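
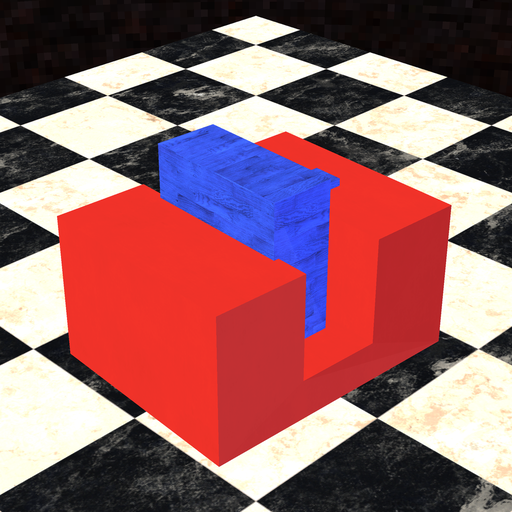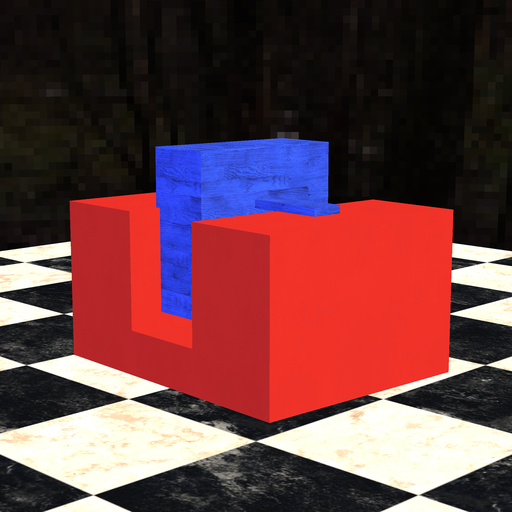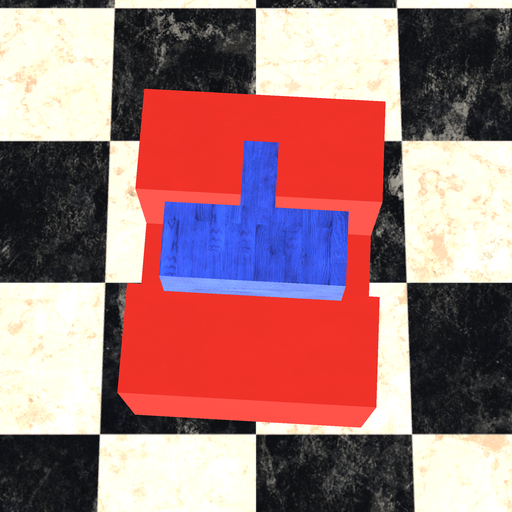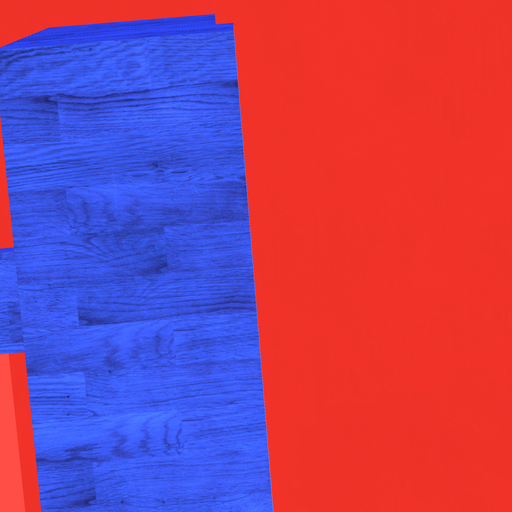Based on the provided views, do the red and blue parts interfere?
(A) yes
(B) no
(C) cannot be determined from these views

(A) yes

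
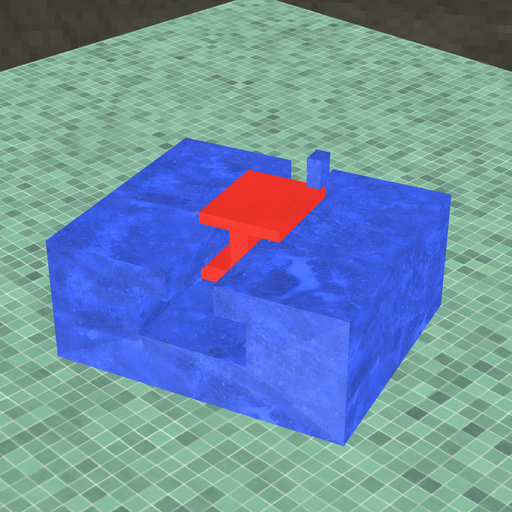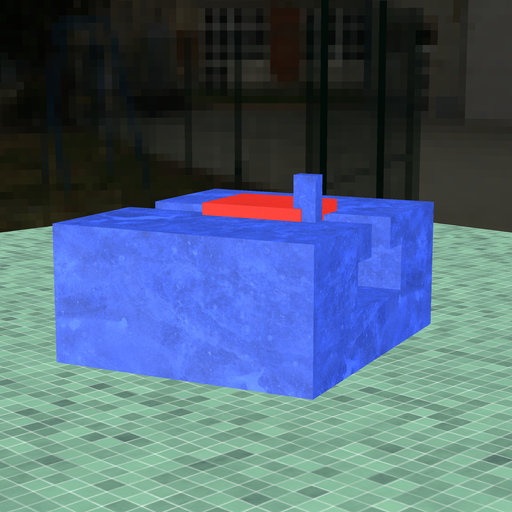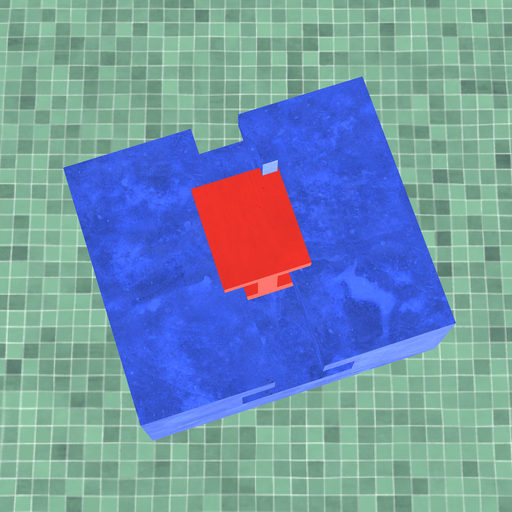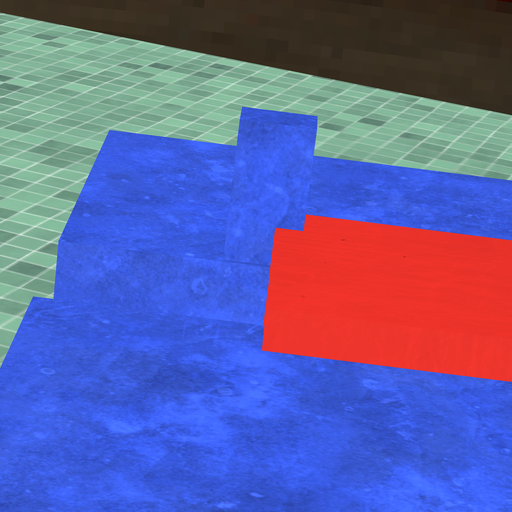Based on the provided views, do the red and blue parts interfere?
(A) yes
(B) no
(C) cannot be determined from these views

(A) yes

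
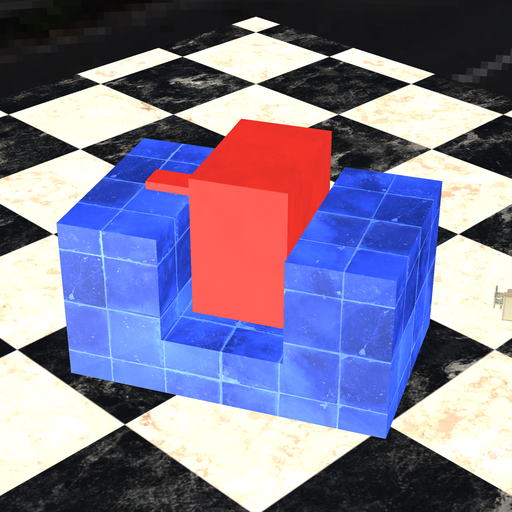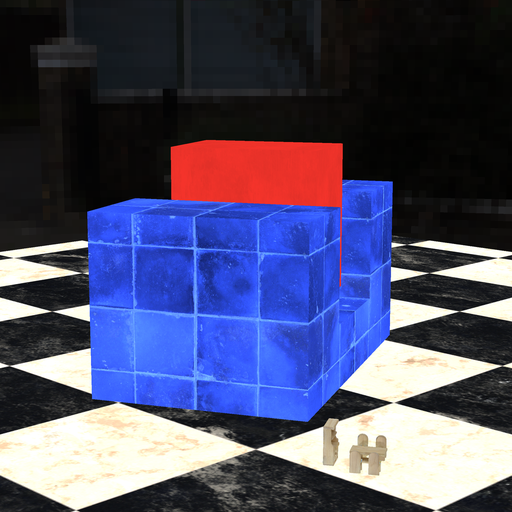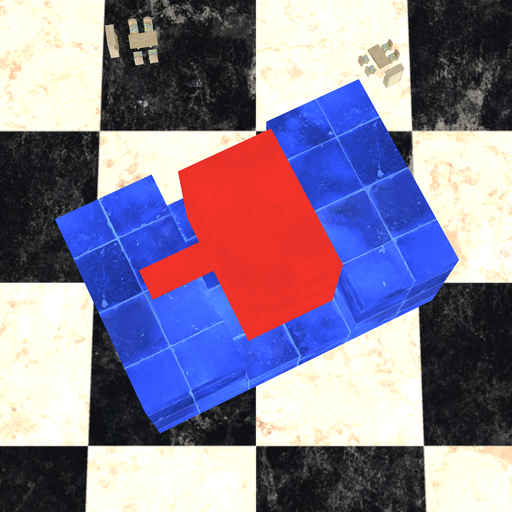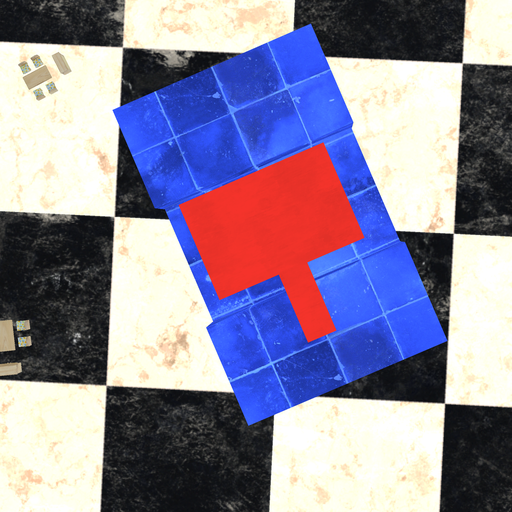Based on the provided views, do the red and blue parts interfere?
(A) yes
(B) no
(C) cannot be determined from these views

(B) no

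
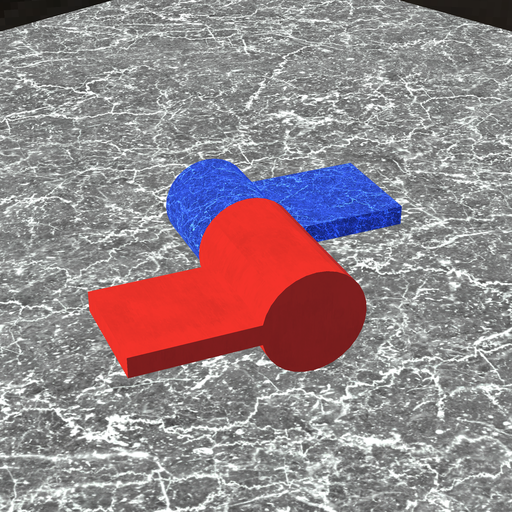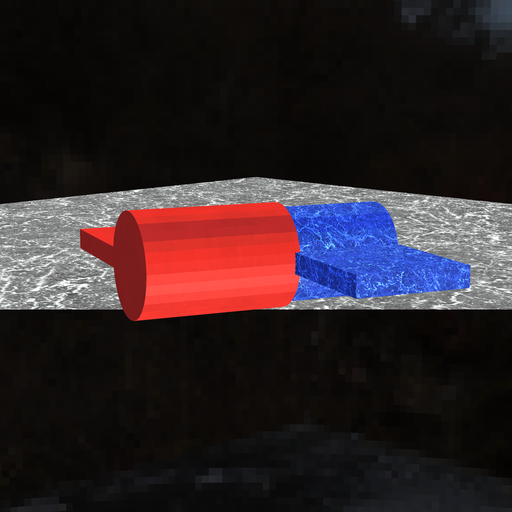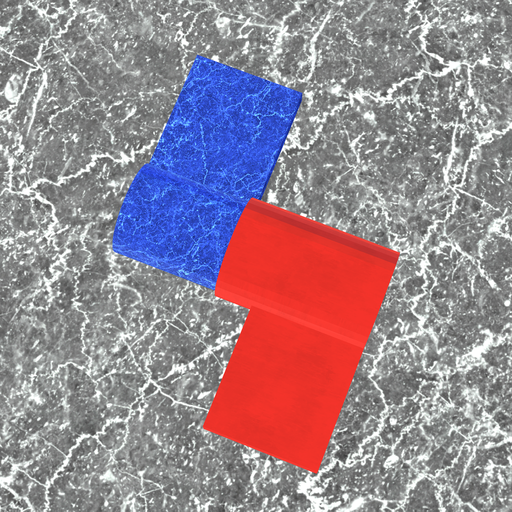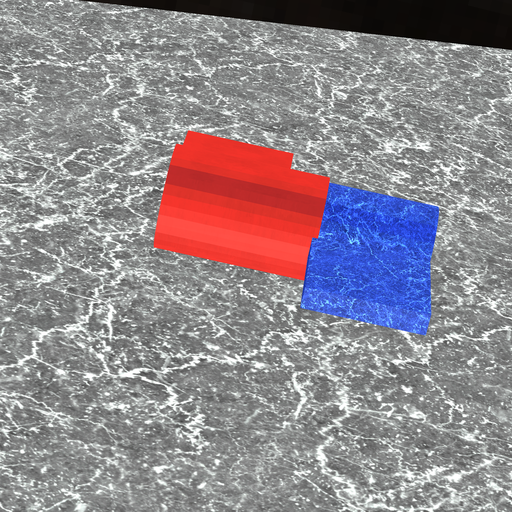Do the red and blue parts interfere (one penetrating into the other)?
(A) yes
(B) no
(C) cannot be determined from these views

(A) yes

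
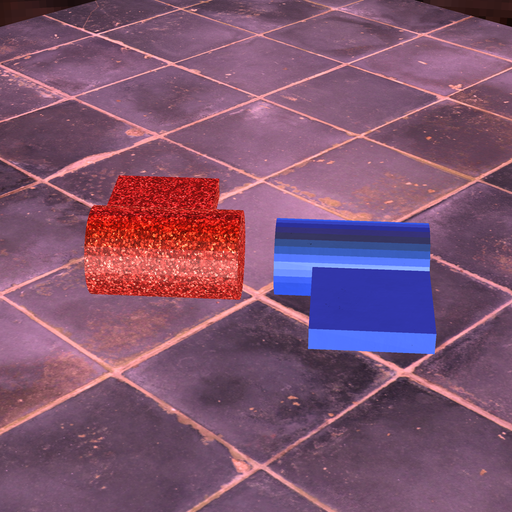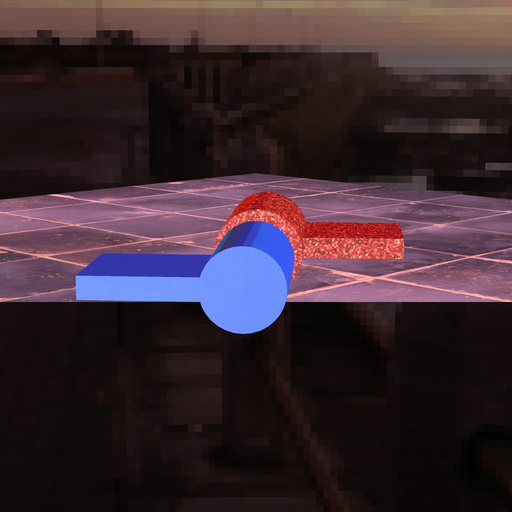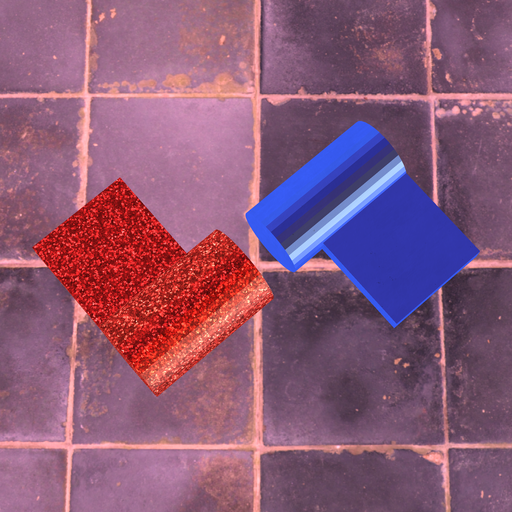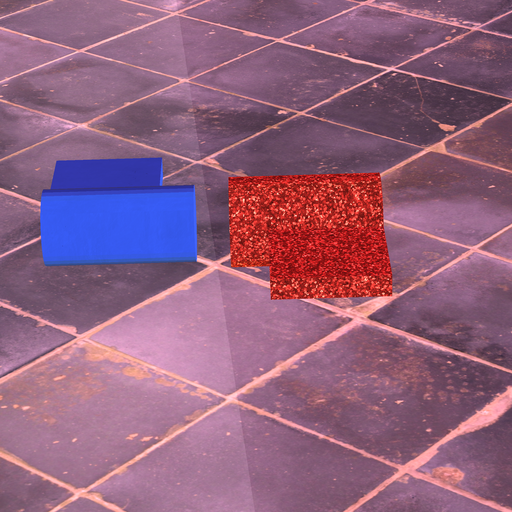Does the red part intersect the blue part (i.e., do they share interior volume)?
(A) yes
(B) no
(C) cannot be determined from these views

(B) no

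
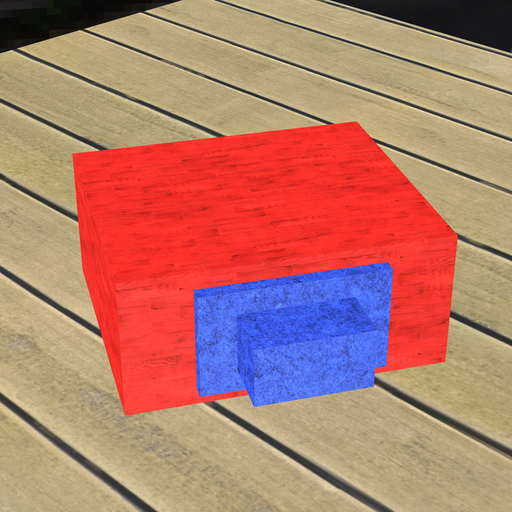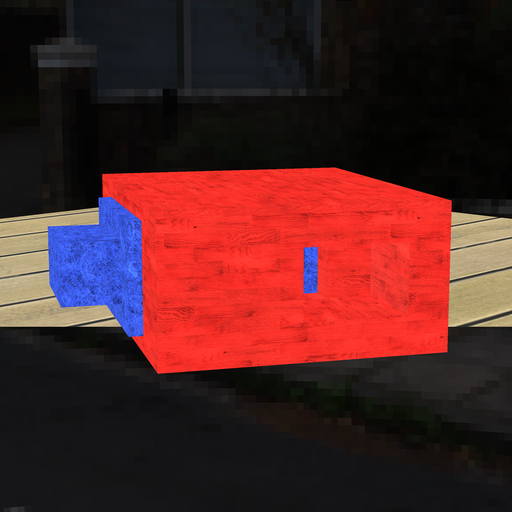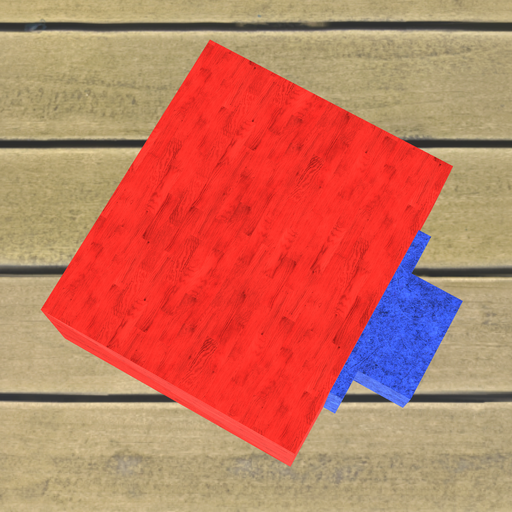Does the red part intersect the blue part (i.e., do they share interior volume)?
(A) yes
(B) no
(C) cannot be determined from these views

(C) cannot be determined from these views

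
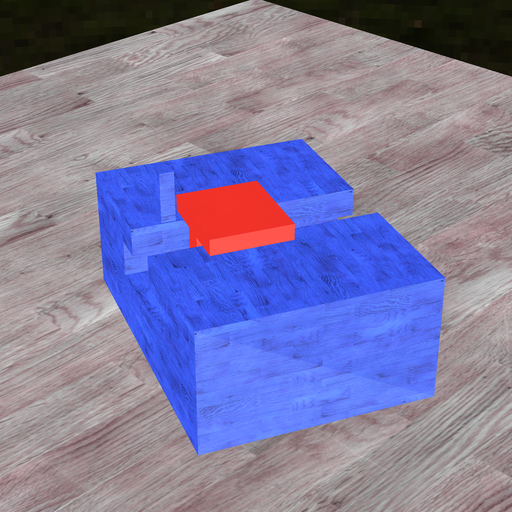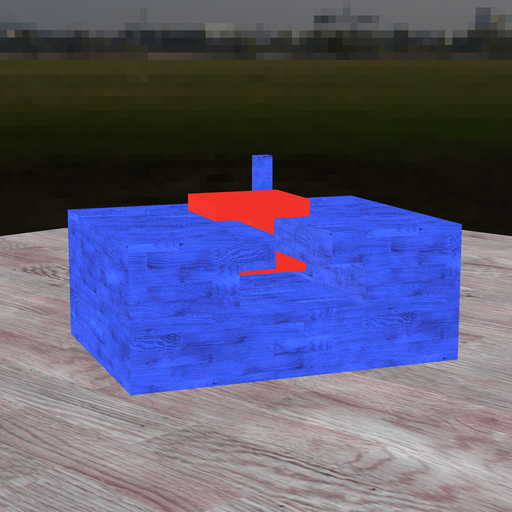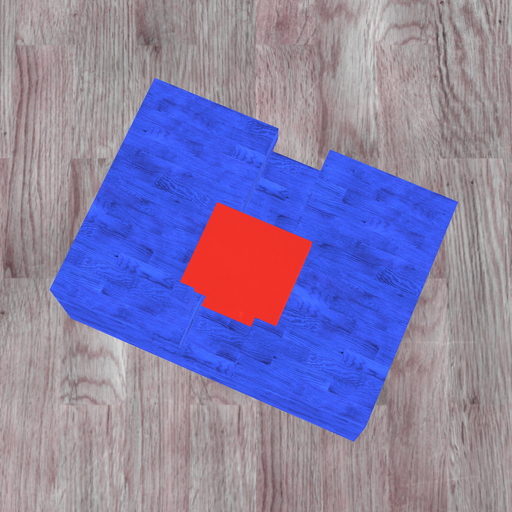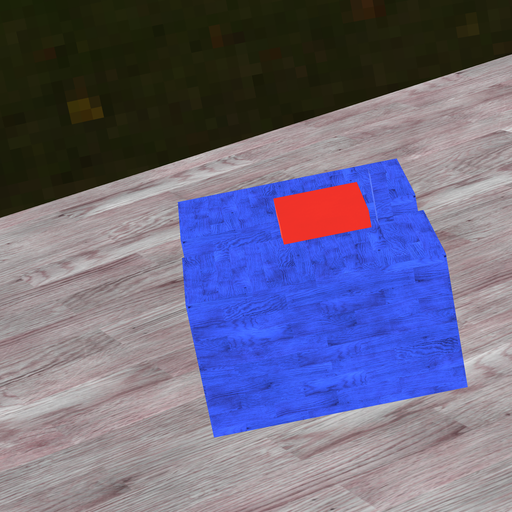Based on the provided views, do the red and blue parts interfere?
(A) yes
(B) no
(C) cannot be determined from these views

(B) no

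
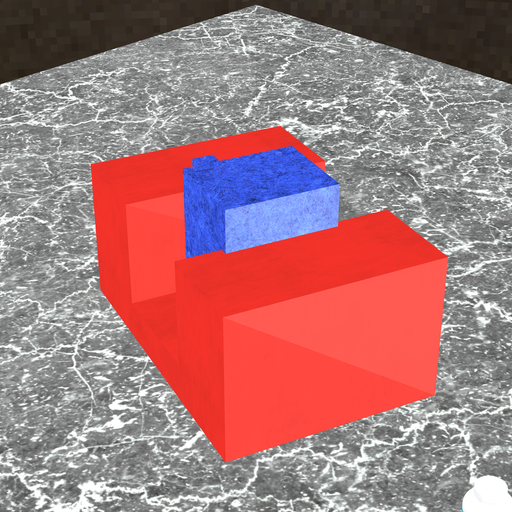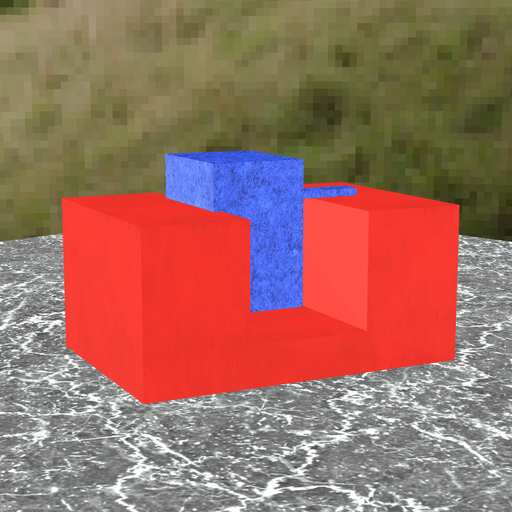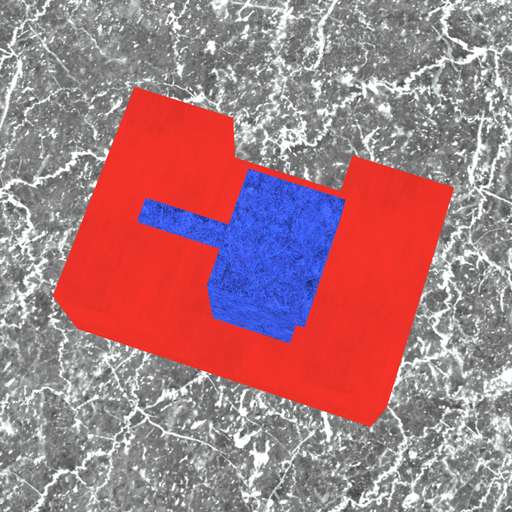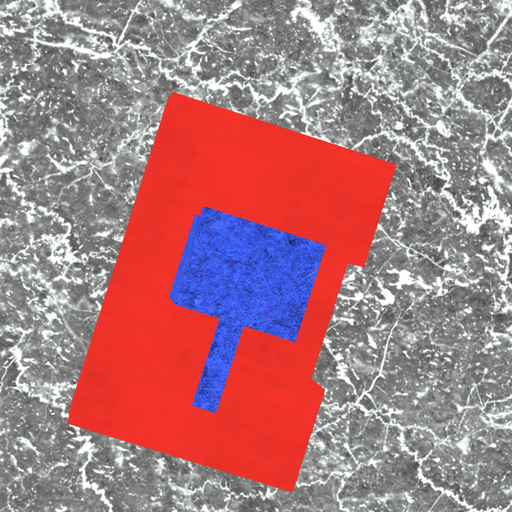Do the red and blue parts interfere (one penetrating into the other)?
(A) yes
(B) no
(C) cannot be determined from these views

(A) yes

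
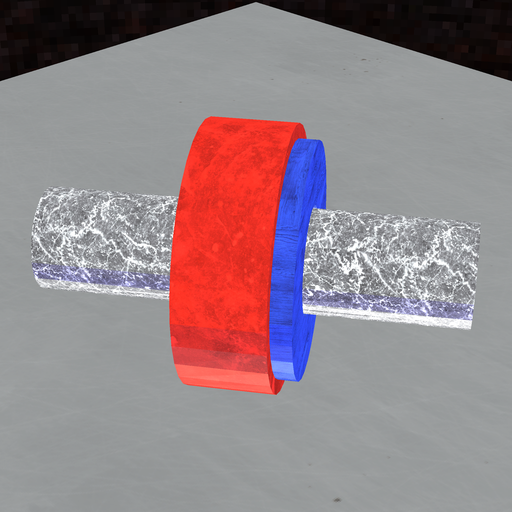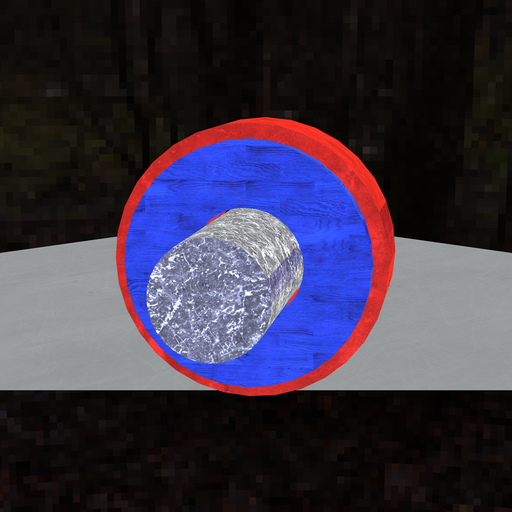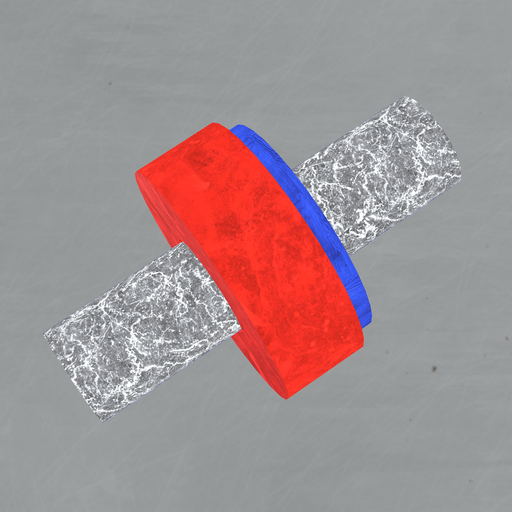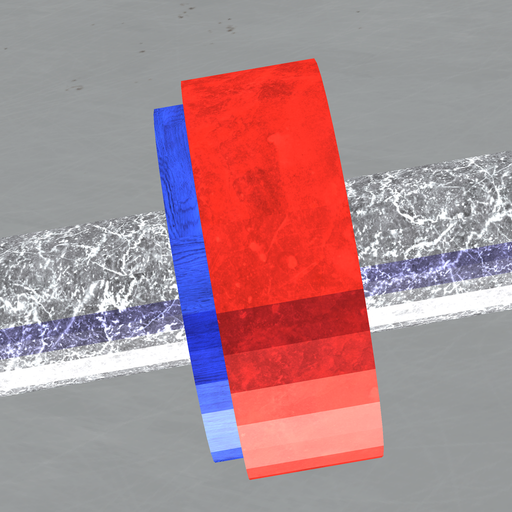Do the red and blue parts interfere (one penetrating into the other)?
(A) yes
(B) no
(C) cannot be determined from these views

(A) yes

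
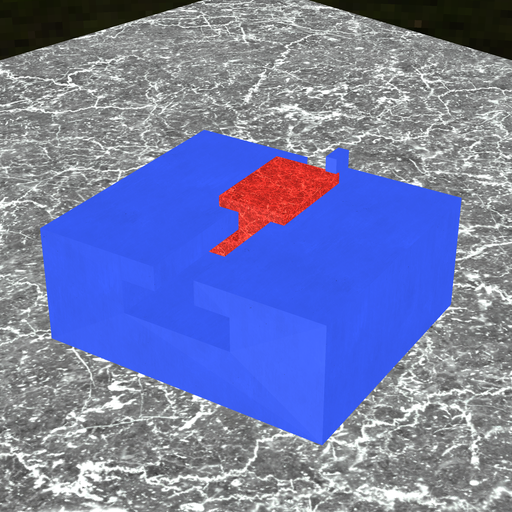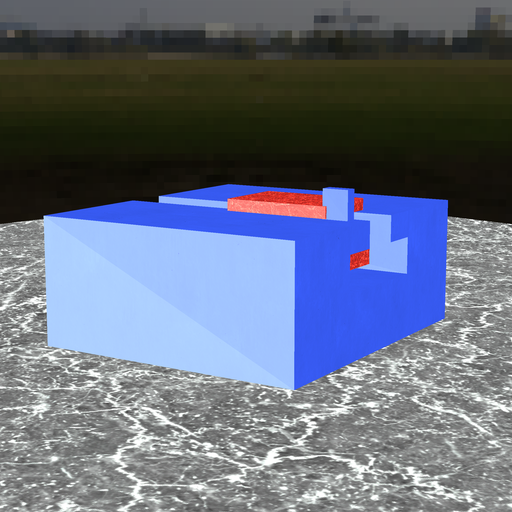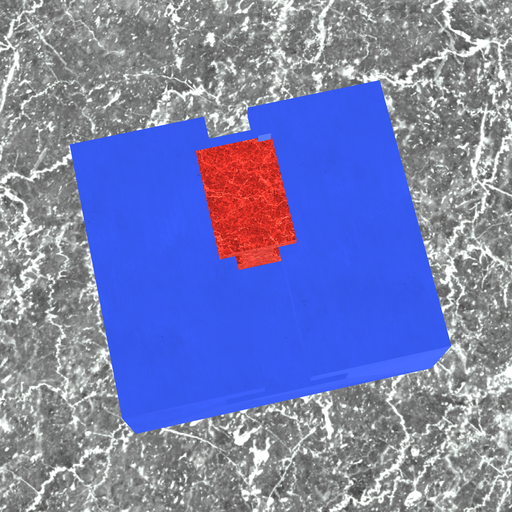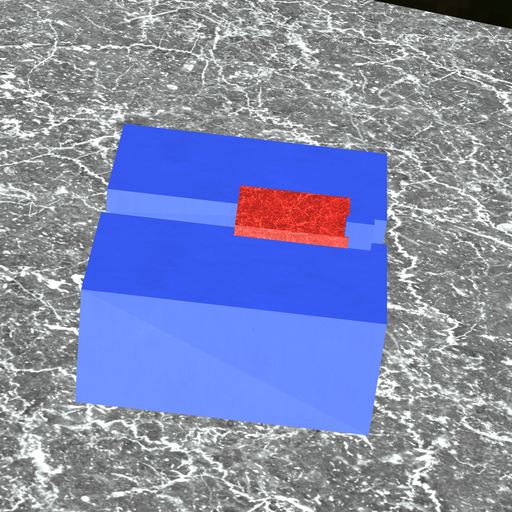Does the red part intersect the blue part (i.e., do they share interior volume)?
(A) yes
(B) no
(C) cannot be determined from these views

(A) yes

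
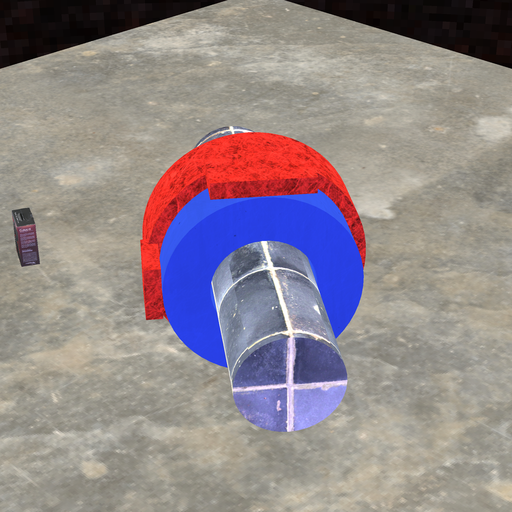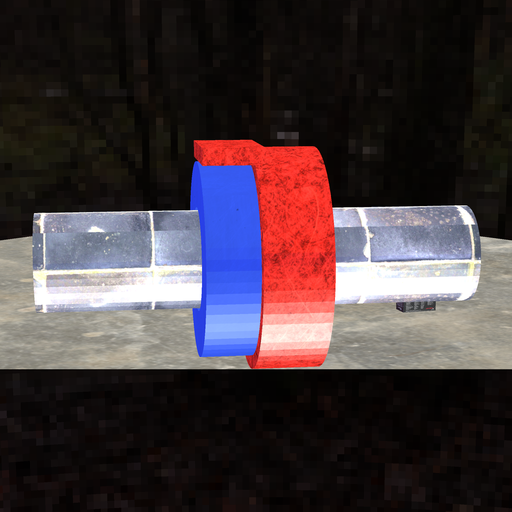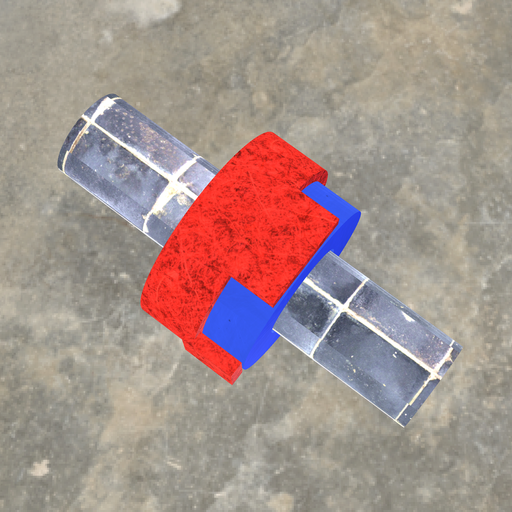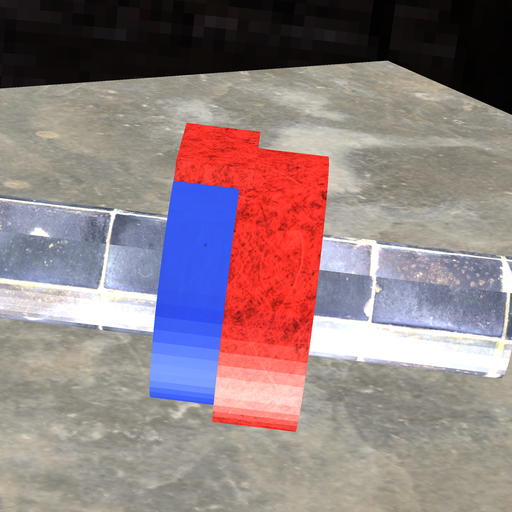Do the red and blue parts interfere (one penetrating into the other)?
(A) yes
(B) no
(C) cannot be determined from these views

(A) yes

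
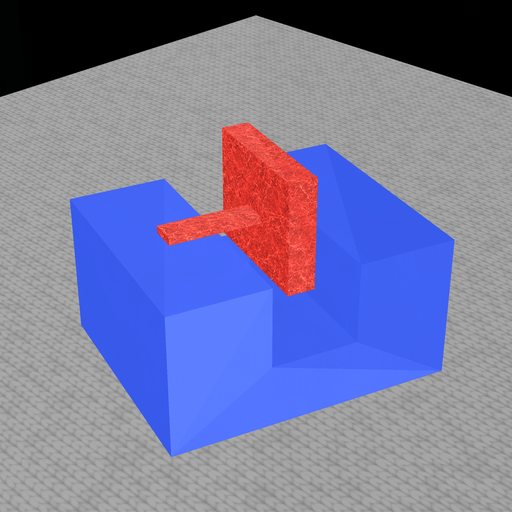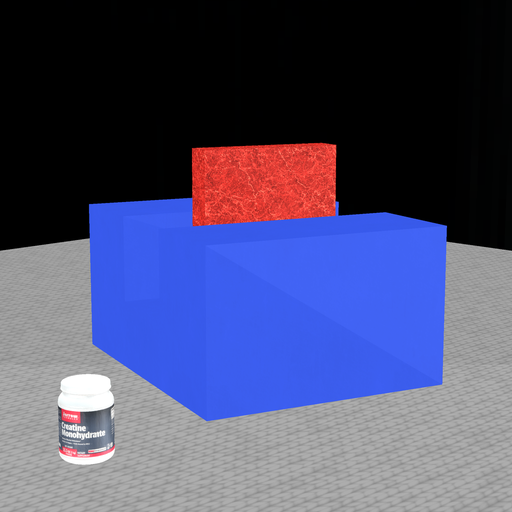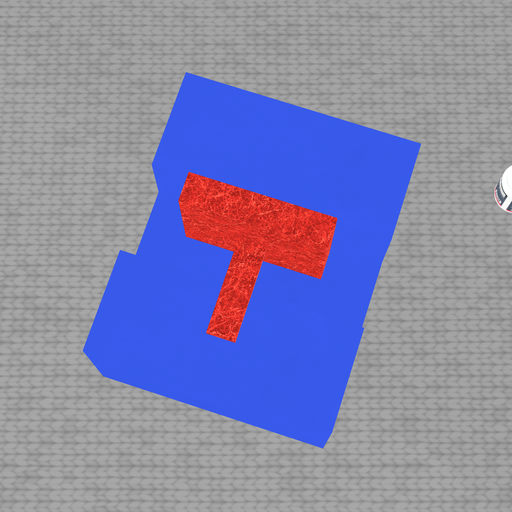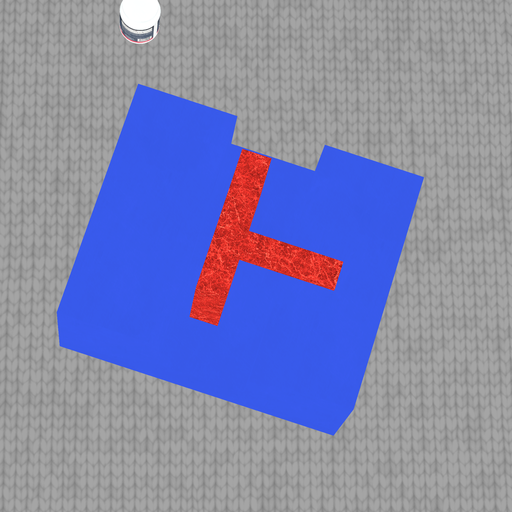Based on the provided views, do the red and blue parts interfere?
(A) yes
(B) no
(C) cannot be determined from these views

(B) no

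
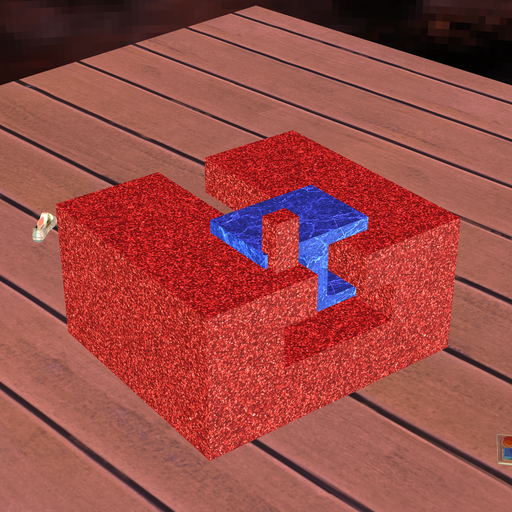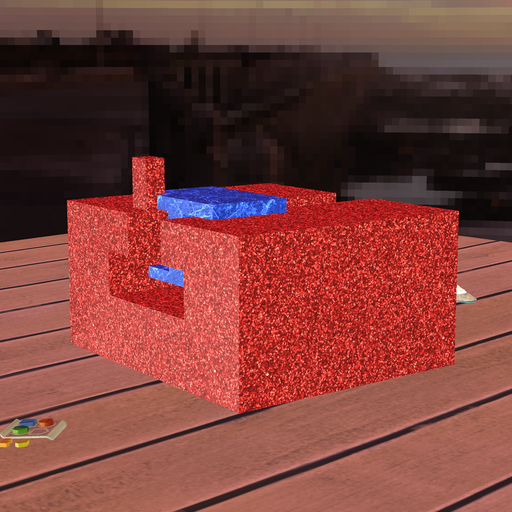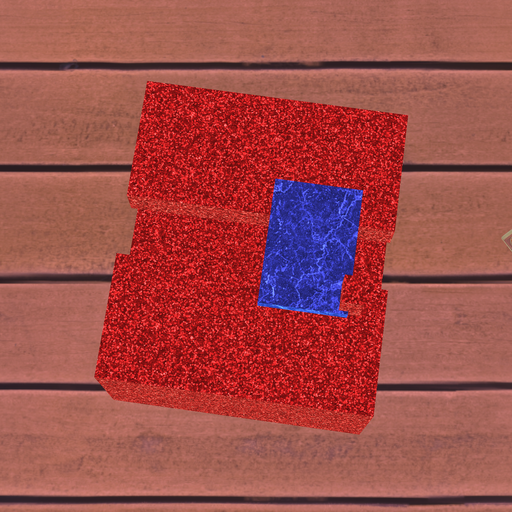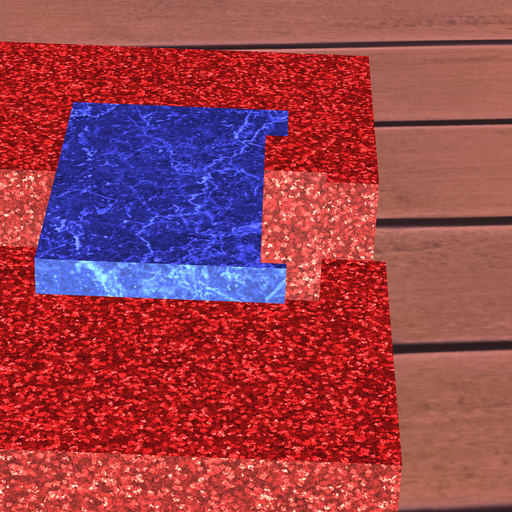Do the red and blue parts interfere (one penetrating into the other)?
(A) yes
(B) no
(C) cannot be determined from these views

(A) yes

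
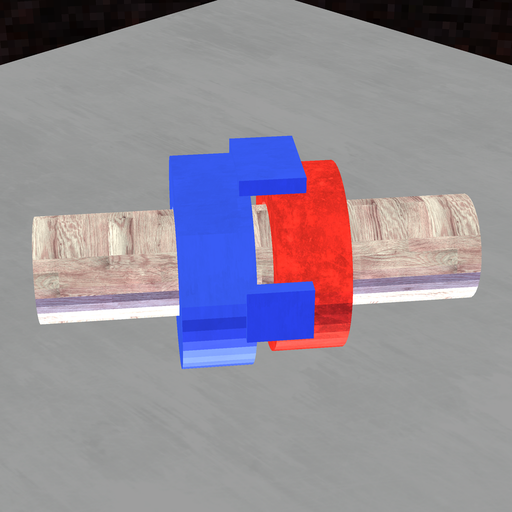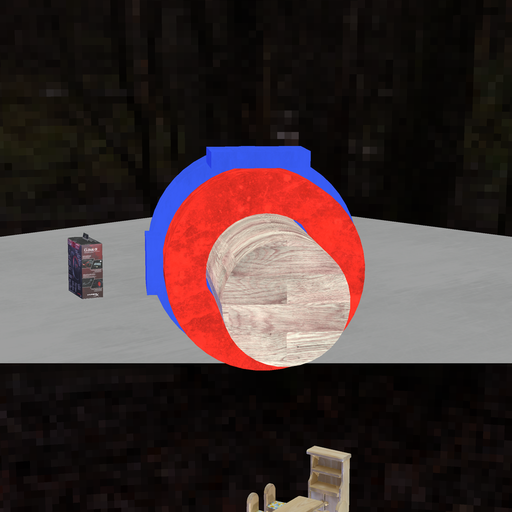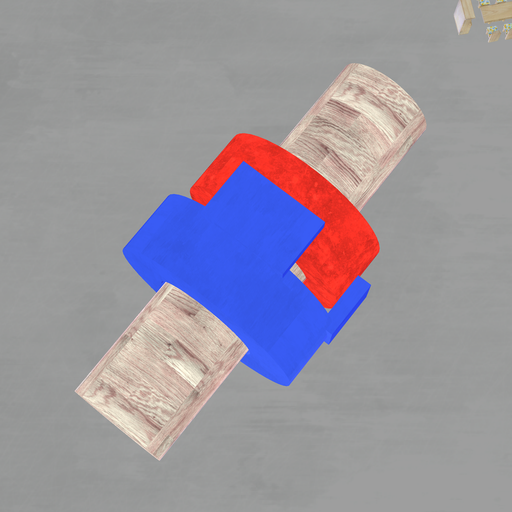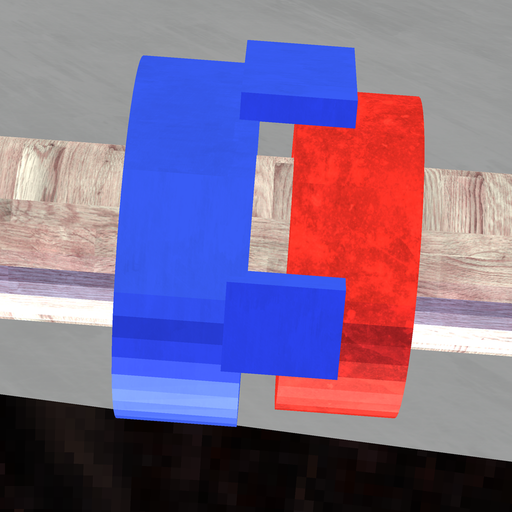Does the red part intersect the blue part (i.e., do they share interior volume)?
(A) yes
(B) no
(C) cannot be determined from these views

(B) no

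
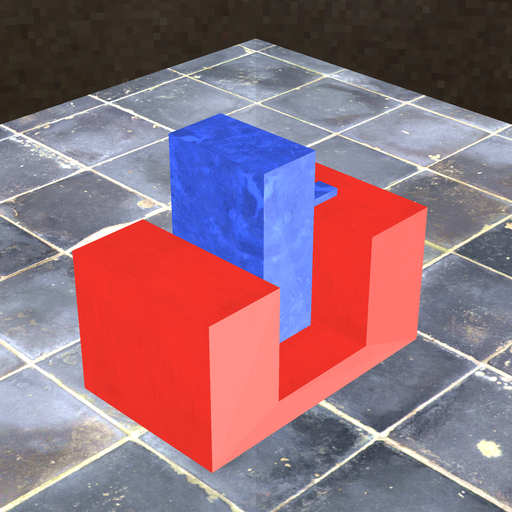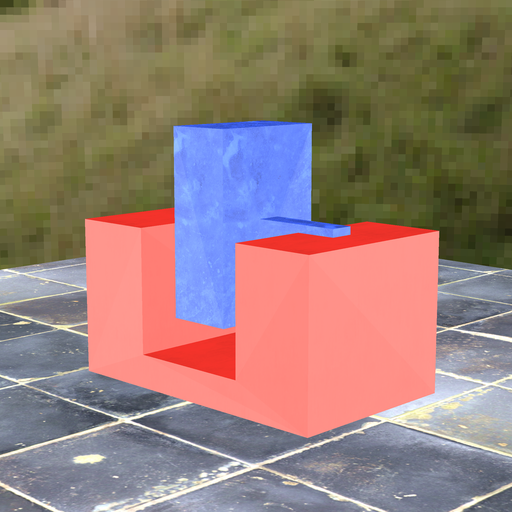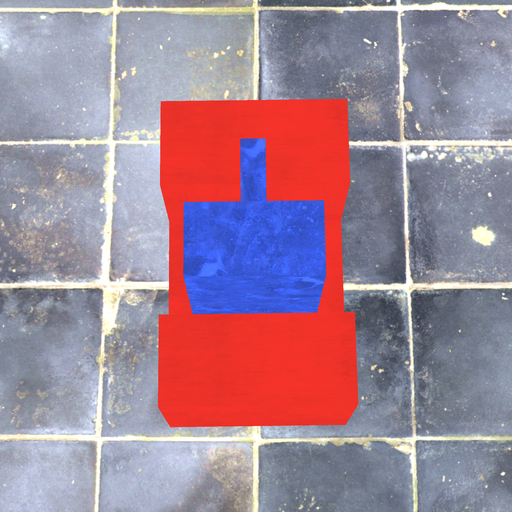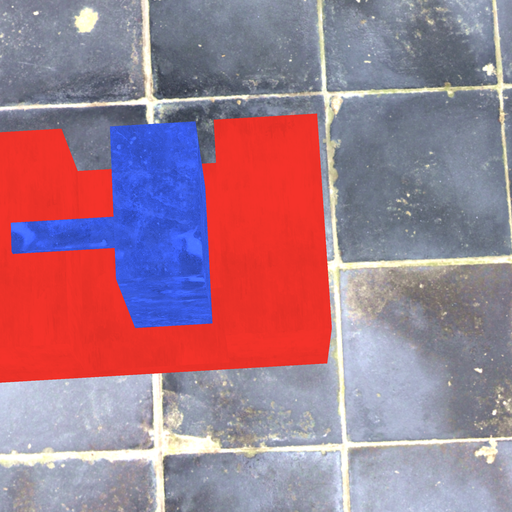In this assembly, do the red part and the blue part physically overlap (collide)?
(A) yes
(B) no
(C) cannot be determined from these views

(B) no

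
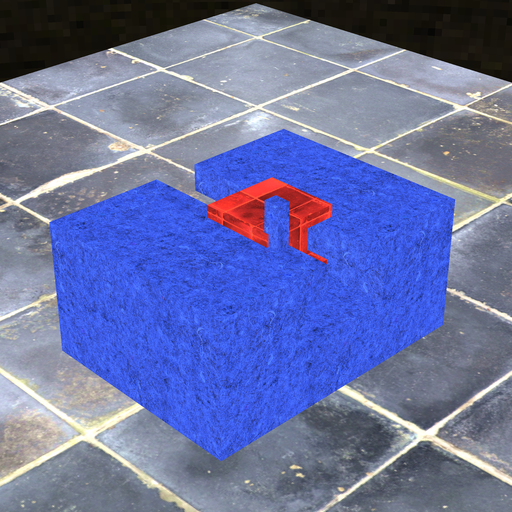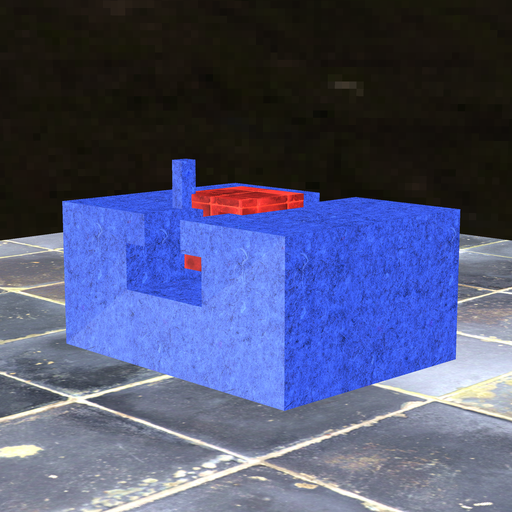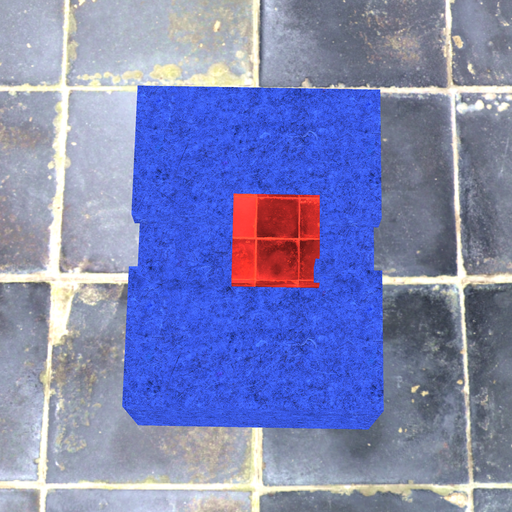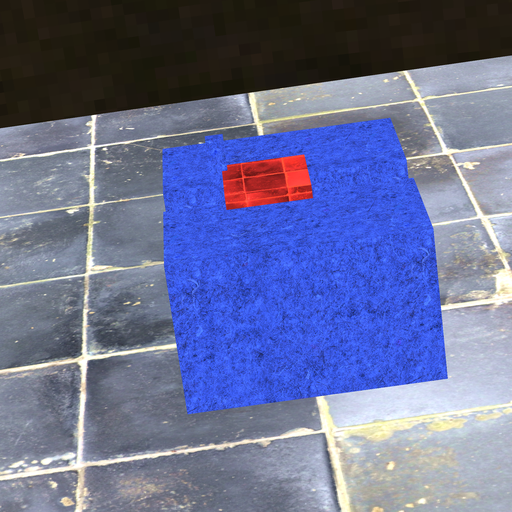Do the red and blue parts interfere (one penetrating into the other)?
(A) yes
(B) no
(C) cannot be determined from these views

(A) yes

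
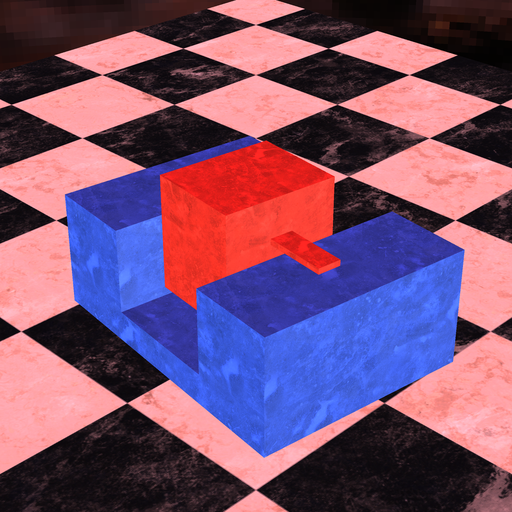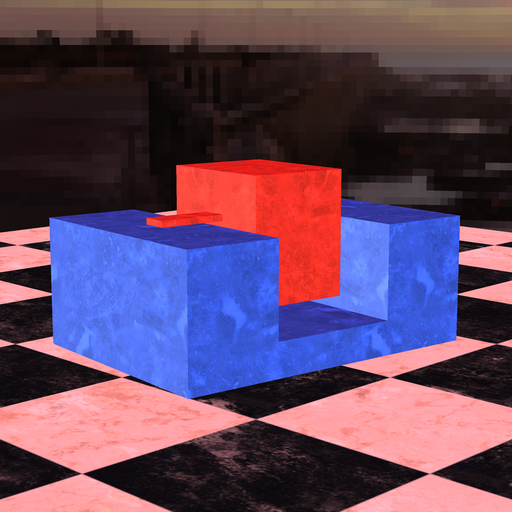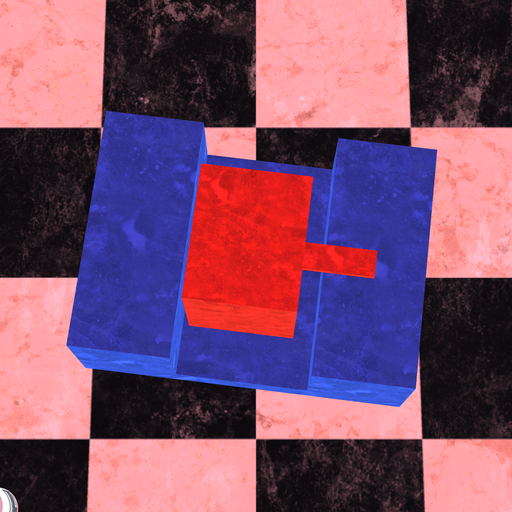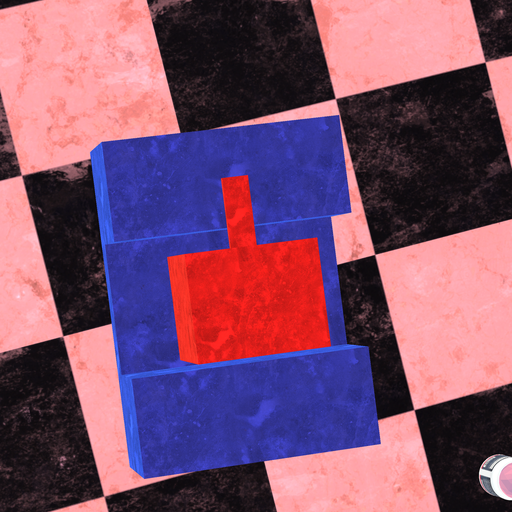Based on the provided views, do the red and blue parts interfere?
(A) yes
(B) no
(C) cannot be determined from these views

(B) no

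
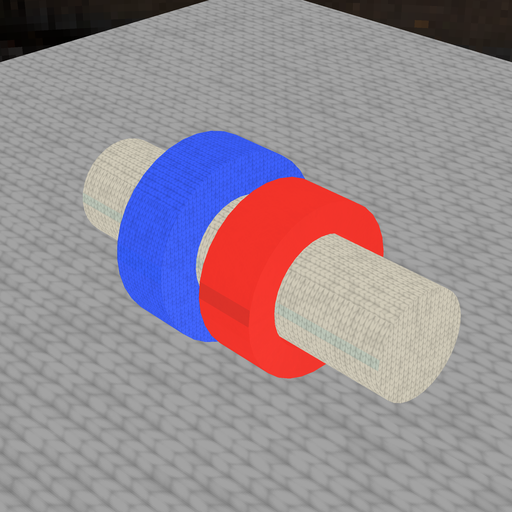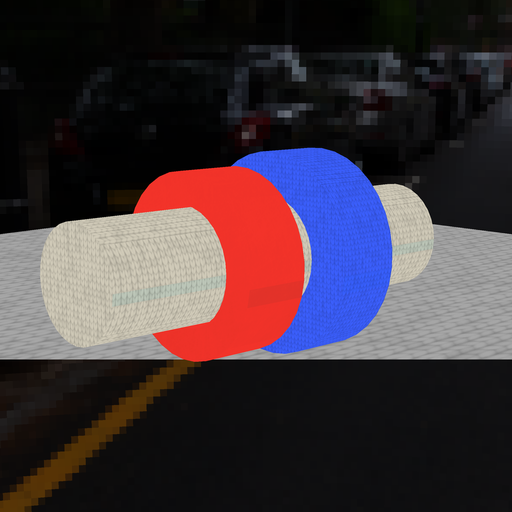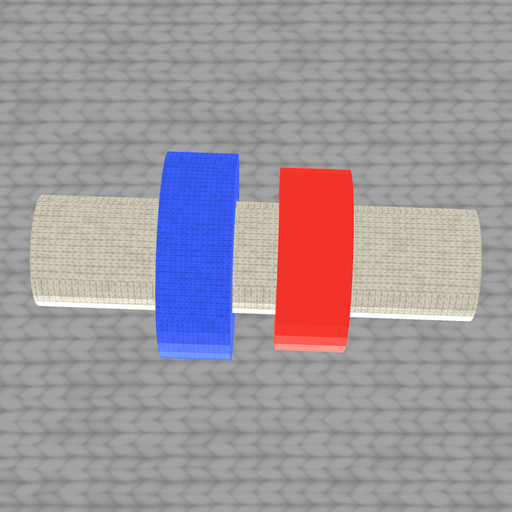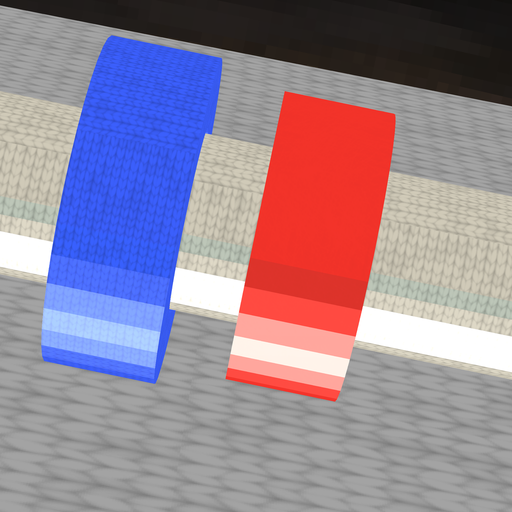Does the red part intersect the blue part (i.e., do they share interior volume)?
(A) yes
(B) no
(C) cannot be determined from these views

(B) no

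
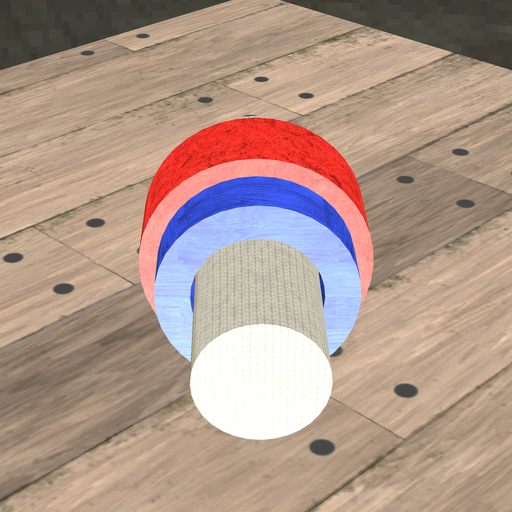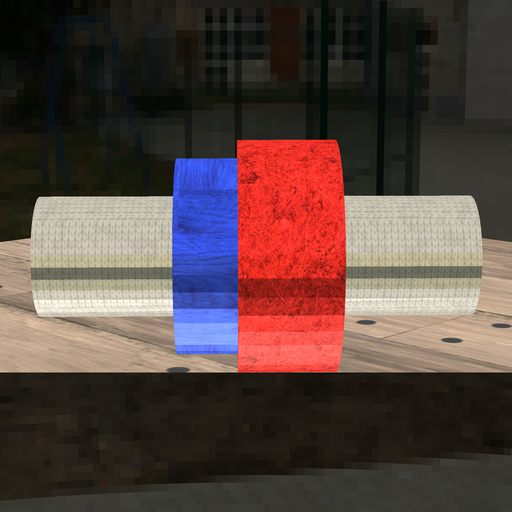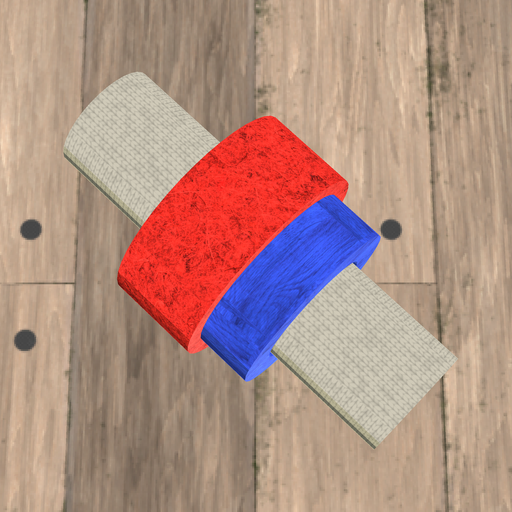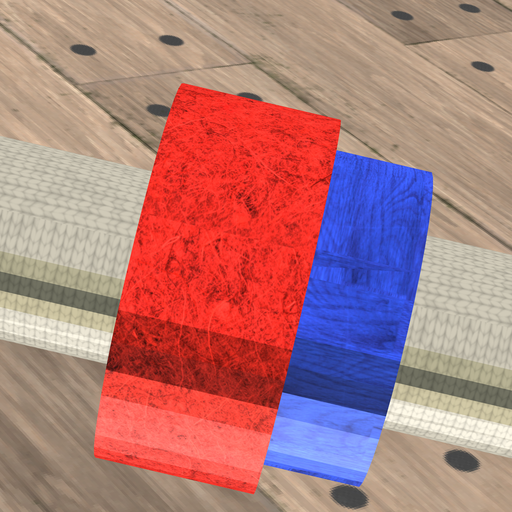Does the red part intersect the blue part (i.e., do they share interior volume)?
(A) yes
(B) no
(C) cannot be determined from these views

(A) yes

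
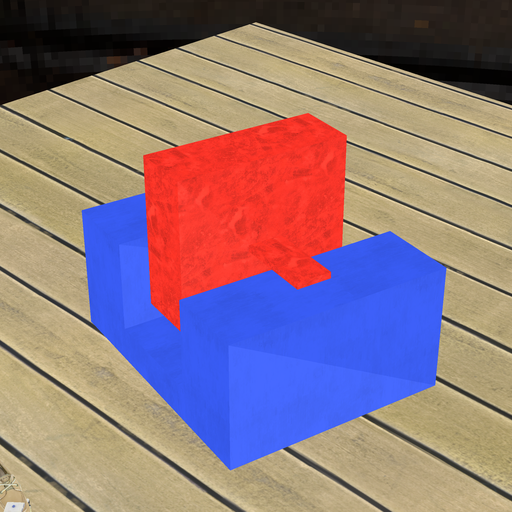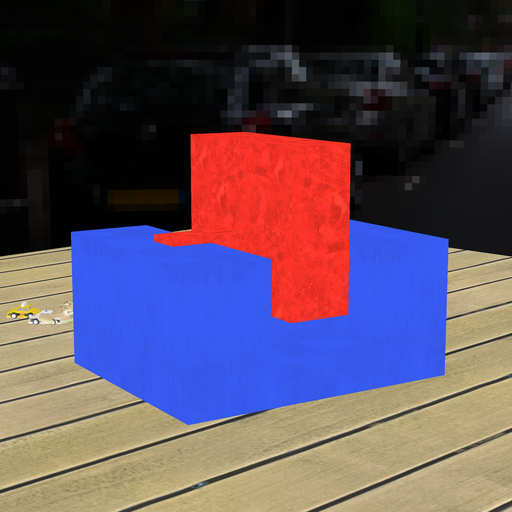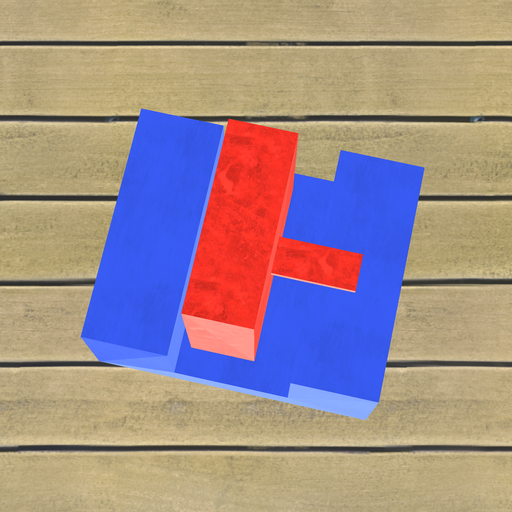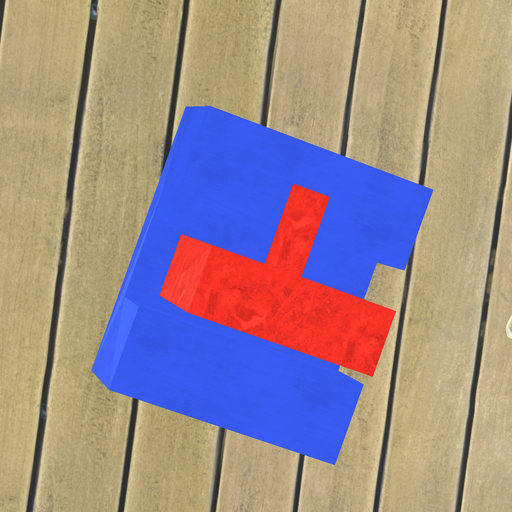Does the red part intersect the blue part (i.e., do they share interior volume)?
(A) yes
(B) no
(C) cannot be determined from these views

(B) no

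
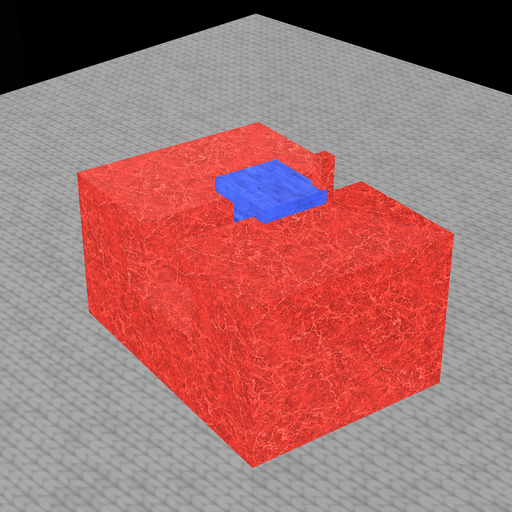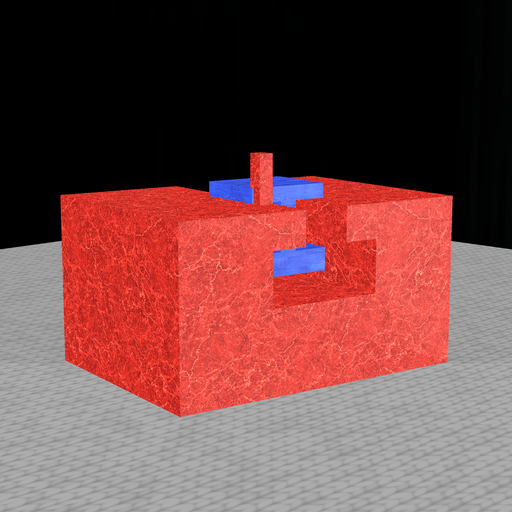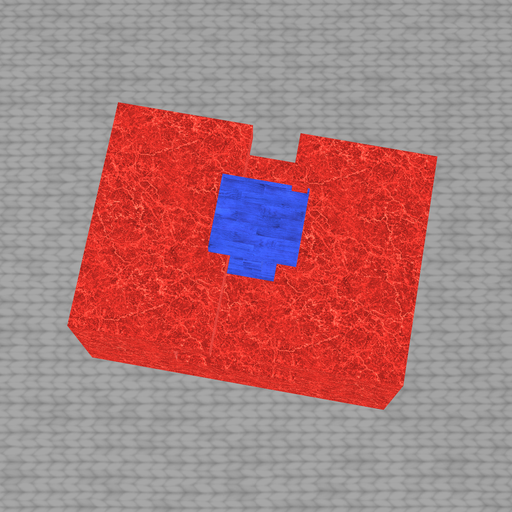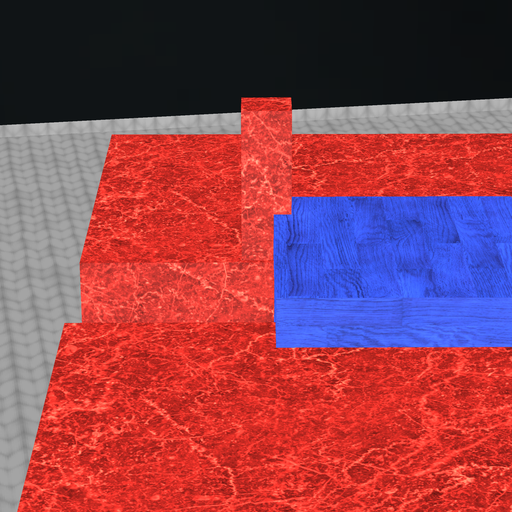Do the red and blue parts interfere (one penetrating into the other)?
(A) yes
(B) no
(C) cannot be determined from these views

(A) yes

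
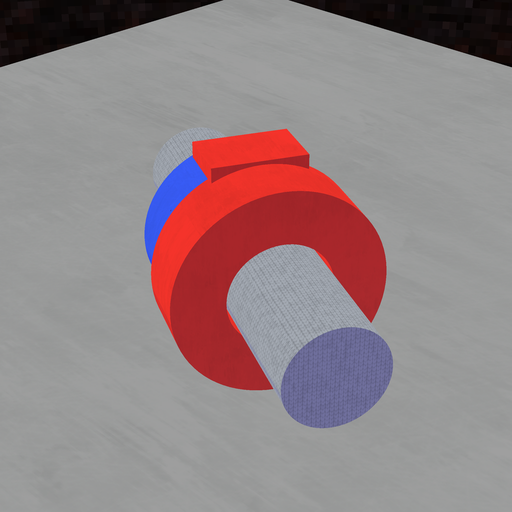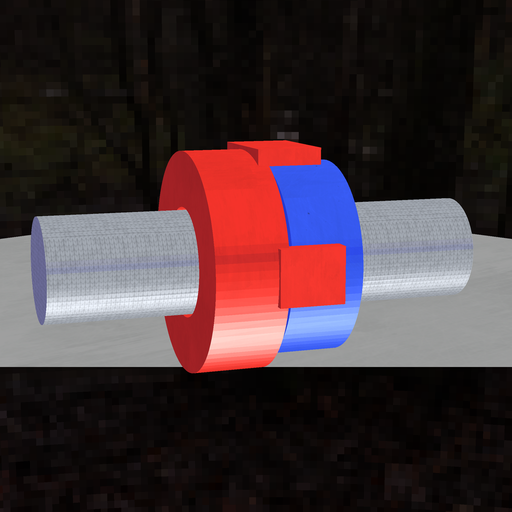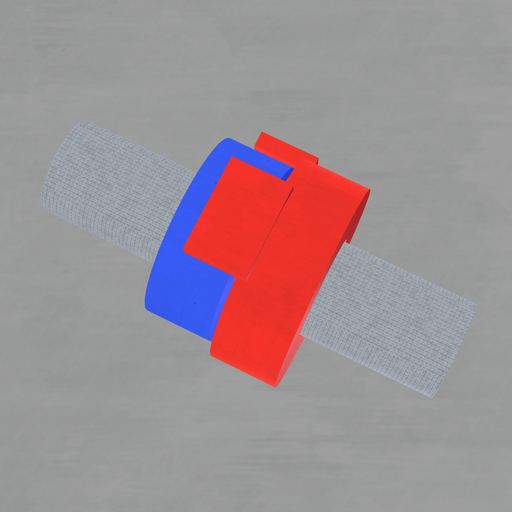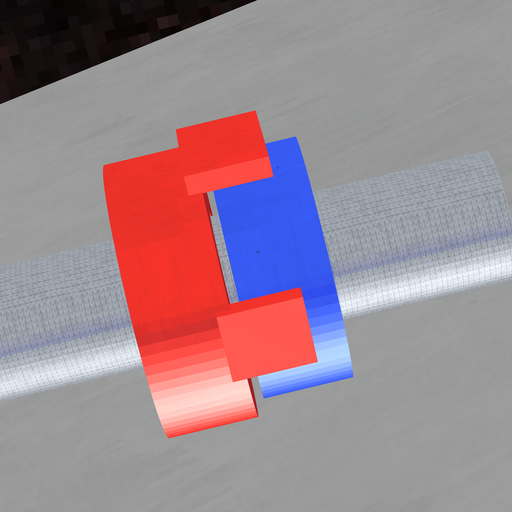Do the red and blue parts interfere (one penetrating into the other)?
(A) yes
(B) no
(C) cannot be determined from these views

(B) no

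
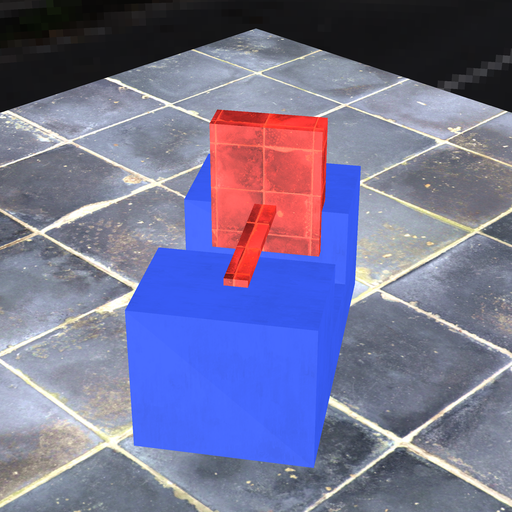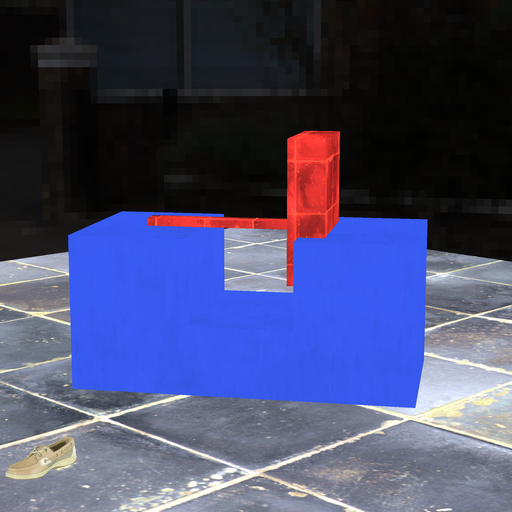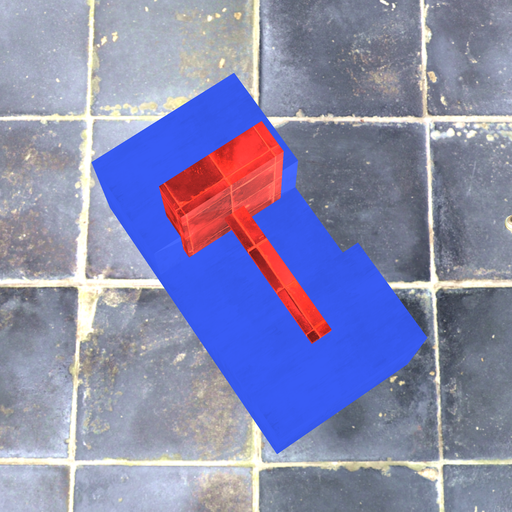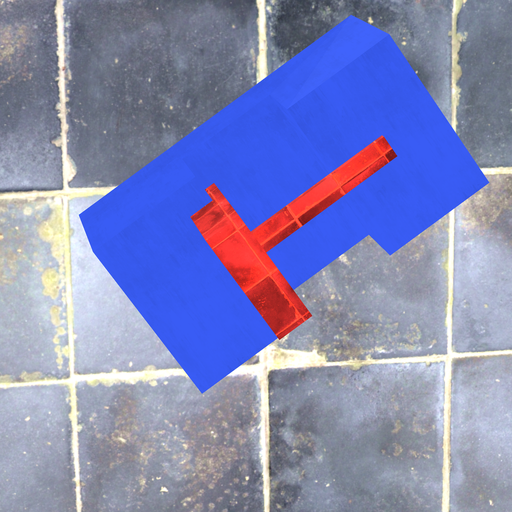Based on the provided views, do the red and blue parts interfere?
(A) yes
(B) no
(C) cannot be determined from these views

(A) yes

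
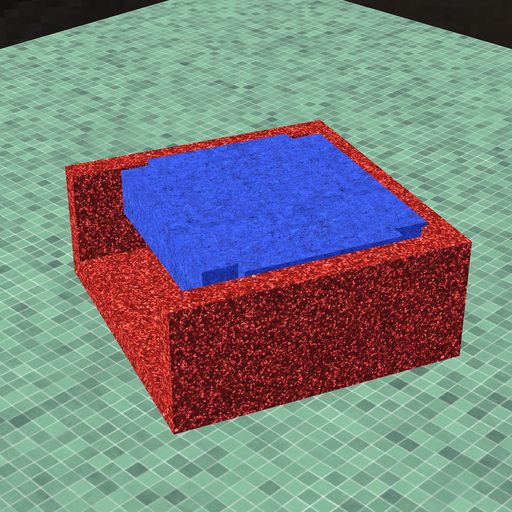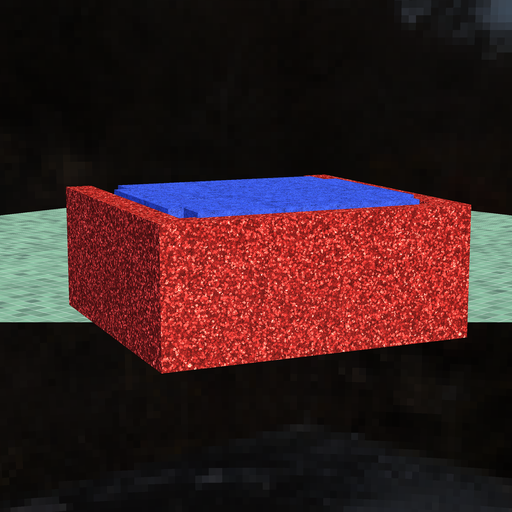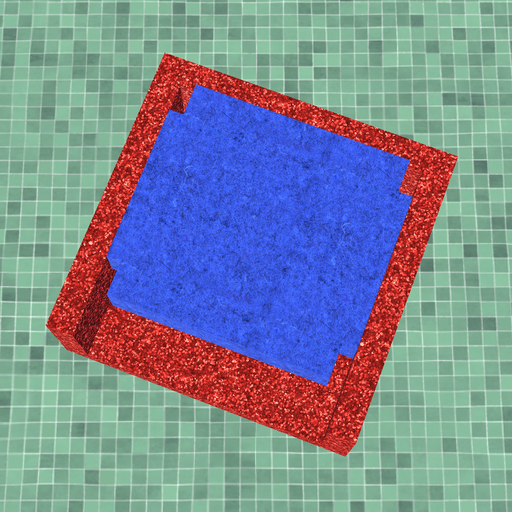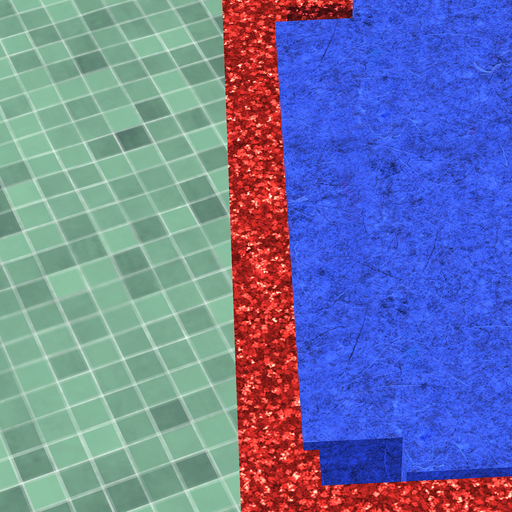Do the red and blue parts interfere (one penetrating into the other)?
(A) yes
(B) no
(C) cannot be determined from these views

(A) yes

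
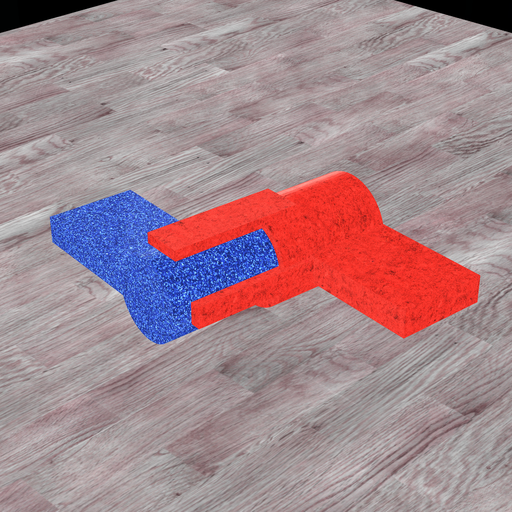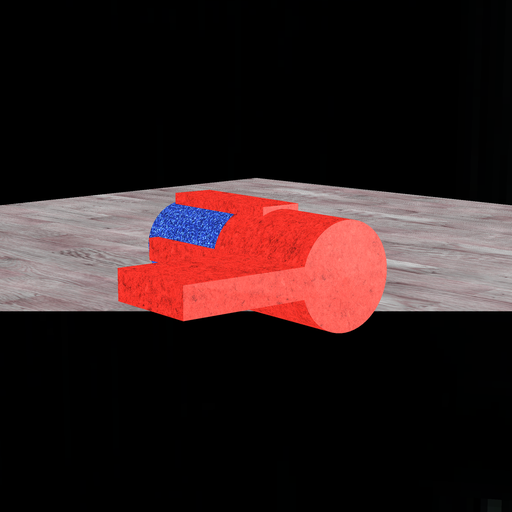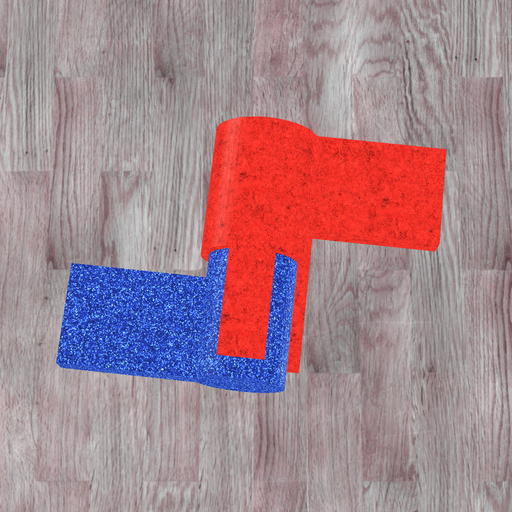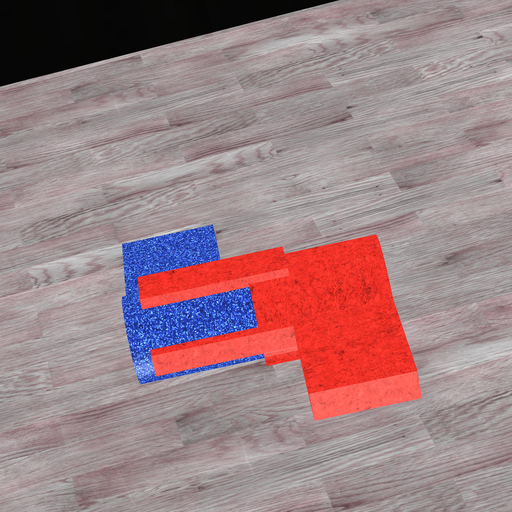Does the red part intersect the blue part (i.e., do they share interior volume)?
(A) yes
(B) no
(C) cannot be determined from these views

(A) yes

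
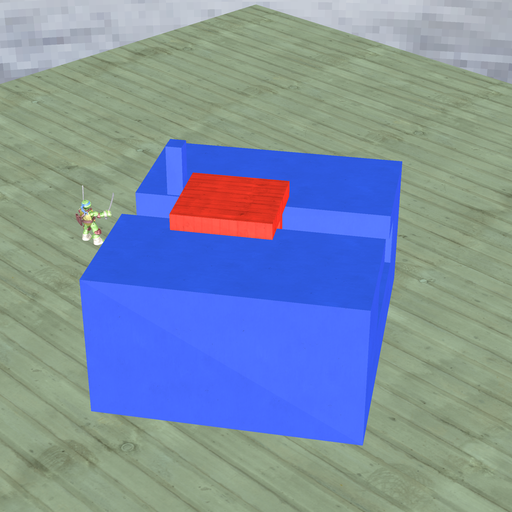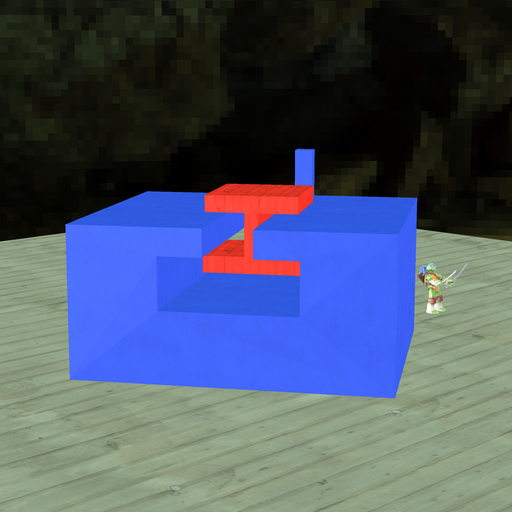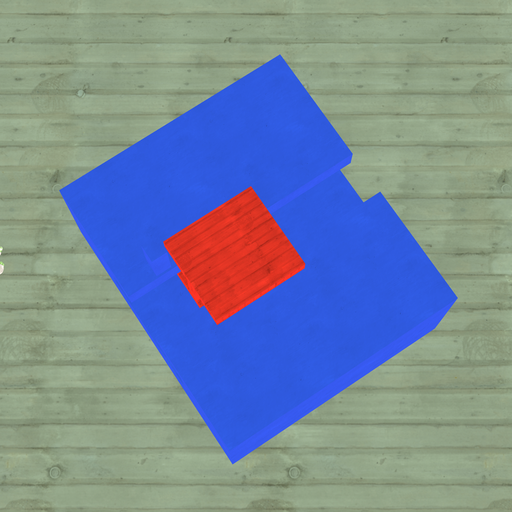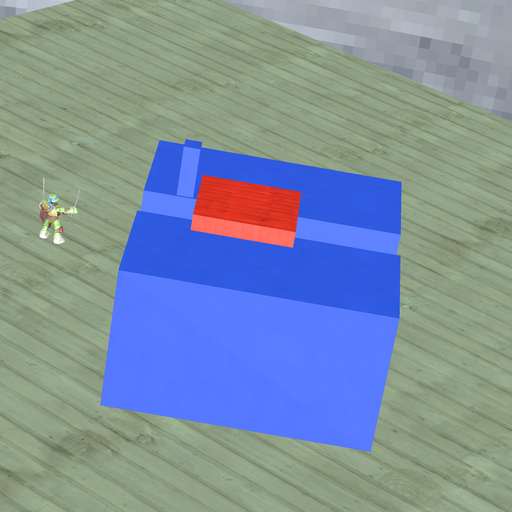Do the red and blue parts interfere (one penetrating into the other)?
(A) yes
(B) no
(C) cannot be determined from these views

(B) no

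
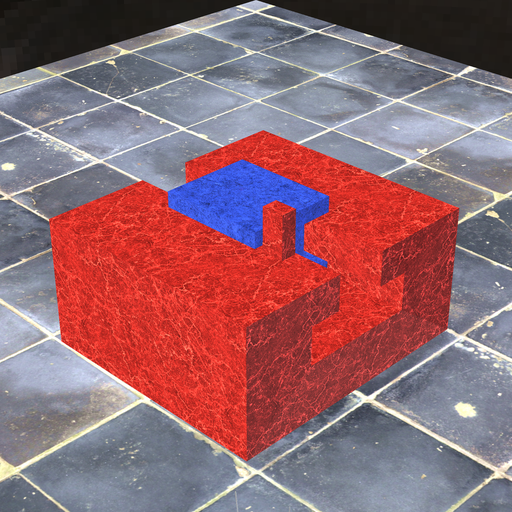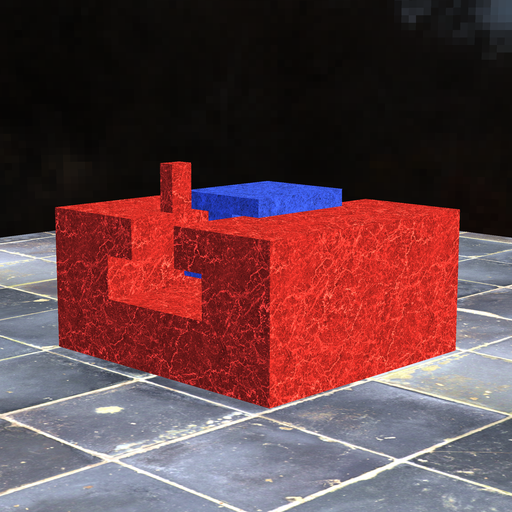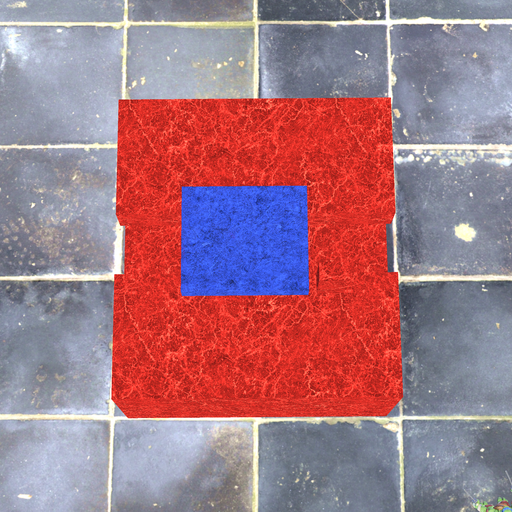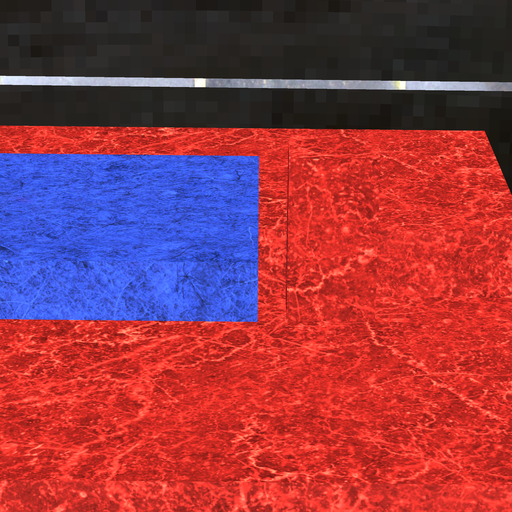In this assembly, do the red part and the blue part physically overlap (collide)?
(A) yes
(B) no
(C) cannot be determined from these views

(B) no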